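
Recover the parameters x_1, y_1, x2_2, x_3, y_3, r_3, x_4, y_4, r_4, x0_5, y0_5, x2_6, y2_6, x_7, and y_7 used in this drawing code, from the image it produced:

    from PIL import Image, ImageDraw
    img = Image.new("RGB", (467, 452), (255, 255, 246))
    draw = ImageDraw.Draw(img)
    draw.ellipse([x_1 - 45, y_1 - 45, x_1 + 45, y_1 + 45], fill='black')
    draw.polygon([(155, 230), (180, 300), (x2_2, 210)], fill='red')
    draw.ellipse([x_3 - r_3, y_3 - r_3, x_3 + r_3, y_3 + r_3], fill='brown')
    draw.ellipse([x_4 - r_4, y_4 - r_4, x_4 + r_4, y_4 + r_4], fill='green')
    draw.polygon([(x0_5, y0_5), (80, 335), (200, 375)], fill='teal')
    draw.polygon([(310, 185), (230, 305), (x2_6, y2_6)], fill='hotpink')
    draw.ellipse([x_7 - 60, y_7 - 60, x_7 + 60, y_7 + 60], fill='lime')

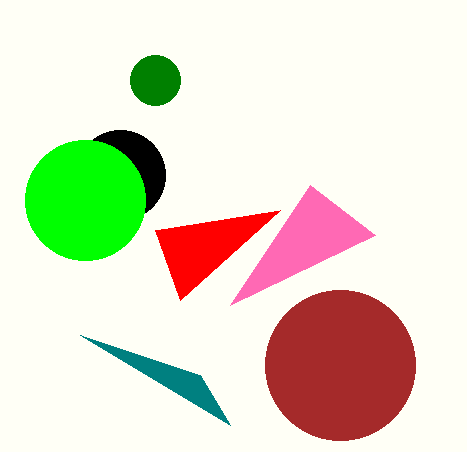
x_1 = 120
y_1 = 175
x2_2 = 280
x_3 = 340
y_3 = 365
r_3 = 75
x_4 = 155
y_4 = 80
r_4 = 25
x0_5 = 230
y0_5 = 425
x2_6 = 375
y2_6 = 235
x_7 = 85
y_7 = 200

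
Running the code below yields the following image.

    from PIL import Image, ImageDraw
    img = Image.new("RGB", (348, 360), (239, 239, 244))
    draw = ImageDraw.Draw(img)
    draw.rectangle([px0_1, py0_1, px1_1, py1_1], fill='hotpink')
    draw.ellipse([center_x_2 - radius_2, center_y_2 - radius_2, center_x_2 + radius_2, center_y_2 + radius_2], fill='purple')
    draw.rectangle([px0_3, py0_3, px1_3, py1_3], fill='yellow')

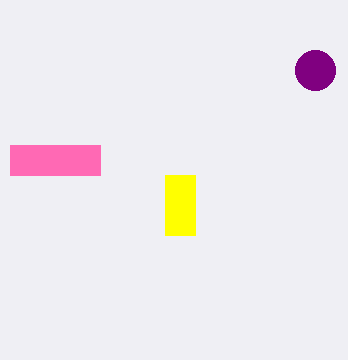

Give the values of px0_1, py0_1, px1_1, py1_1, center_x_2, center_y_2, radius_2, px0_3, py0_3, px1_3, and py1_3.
px0_1 = 10
py0_1 = 145
px1_1 = 100
py1_1 = 175
center_x_2 = 315
center_y_2 = 70
radius_2 = 20
px0_3 = 165
py0_3 = 175
px1_3 = 195
py1_3 = 235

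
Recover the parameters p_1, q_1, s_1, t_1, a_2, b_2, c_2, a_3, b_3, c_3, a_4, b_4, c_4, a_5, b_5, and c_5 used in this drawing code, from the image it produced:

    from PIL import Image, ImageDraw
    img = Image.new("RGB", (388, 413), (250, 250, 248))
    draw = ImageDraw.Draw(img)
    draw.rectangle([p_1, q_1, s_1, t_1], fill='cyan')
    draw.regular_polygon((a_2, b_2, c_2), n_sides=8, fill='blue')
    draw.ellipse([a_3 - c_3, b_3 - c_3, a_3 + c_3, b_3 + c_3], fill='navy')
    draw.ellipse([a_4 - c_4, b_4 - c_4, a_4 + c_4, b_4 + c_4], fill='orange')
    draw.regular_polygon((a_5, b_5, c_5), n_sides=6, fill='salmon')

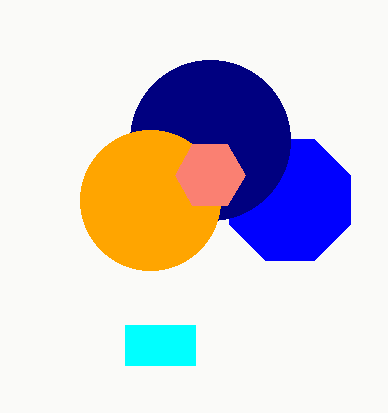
p_1 = 125; q_1 = 325; s_1 = 195; t_1 = 365; a_2 = 290; b_2 = 200; c_2 = 65; a_3 = 210; b_3 = 140; c_3 = 80; a_4 = 150; b_4 = 200; c_4 = 70; a_5 = 210; b_5 = 175; c_5 = 35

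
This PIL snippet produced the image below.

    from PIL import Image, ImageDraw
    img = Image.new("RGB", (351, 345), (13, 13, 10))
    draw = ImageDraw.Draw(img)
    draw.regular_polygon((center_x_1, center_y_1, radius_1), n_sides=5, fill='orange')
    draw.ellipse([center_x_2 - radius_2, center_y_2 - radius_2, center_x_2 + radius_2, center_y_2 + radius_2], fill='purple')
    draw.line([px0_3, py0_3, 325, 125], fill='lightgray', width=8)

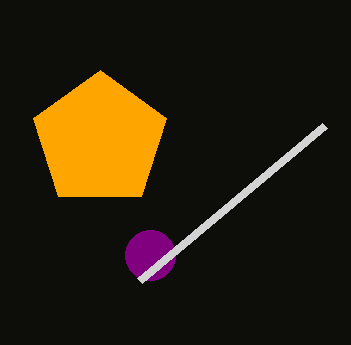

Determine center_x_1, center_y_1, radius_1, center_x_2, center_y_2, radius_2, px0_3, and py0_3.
center_x_1 = 100, center_y_1 = 140, radius_1 = 70, center_x_2 = 150, center_y_2 = 255, radius_2 = 25, px0_3 = 140, py0_3 = 280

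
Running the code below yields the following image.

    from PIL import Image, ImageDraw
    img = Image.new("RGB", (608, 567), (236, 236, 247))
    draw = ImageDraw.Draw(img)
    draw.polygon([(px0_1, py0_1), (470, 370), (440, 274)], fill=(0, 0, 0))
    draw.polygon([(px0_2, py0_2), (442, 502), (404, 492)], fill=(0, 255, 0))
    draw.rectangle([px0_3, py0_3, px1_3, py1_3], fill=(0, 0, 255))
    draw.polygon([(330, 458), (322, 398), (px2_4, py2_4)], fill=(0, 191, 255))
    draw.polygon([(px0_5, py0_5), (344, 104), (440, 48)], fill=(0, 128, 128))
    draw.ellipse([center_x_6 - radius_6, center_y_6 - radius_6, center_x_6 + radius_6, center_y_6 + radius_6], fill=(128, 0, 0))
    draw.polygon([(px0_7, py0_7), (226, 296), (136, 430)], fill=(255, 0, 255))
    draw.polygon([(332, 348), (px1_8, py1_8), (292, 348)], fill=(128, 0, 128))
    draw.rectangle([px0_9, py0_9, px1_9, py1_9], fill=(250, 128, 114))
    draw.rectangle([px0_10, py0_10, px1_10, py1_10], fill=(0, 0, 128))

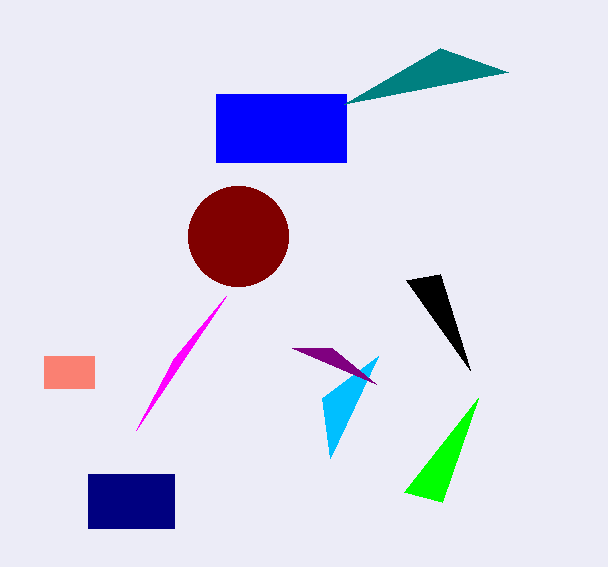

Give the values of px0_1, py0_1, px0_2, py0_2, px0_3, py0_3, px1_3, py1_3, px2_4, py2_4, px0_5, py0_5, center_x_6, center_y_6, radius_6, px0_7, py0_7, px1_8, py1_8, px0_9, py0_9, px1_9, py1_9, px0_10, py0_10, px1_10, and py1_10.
px0_1 = 406, py0_1 = 280, px0_2 = 478, py0_2 = 398, px0_3 = 216, py0_3 = 94, px1_3 = 346, py1_3 = 162, px2_4 = 378, py2_4 = 356, px0_5 = 508, py0_5 = 72, center_x_6 = 238, center_y_6 = 236, radius_6 = 50, px0_7 = 174, py0_7 = 358, px1_8 = 376, py1_8 = 384, px0_9 = 44, py0_9 = 356, px1_9 = 94, py1_9 = 388, px0_10 = 88, py0_10 = 474, px1_10 = 174, py1_10 = 528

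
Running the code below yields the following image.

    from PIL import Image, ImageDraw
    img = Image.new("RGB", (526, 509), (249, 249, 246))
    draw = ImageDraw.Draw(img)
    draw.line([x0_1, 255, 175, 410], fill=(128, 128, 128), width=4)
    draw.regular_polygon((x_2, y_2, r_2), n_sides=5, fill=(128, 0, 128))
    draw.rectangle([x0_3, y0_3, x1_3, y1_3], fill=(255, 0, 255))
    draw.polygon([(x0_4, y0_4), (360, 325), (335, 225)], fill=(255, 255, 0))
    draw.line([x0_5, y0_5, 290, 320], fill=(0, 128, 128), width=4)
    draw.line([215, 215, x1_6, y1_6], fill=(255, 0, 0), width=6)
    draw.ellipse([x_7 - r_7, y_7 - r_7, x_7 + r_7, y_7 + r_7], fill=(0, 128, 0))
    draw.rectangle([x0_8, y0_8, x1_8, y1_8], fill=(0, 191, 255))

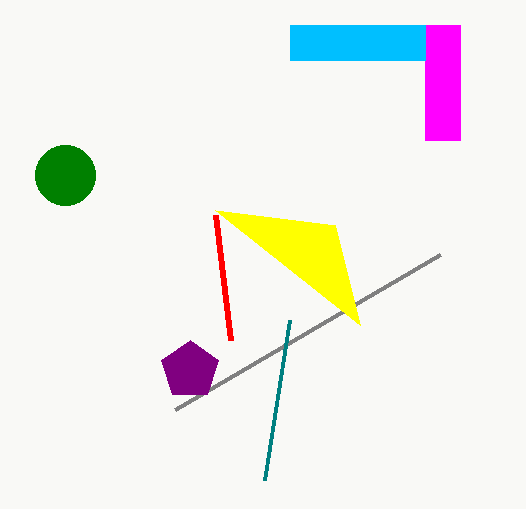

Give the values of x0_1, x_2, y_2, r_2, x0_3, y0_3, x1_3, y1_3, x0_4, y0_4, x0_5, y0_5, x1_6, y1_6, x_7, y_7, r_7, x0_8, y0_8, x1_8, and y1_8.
x0_1 = 440; x_2 = 190; y_2 = 370; r_2 = 30; x0_3 = 425; y0_3 = 25; x1_3 = 460; y1_3 = 140; x0_4 = 215; y0_4 = 210; x0_5 = 265; y0_5 = 480; x1_6 = 230; y1_6 = 340; x_7 = 65; y_7 = 175; r_7 = 30; x0_8 = 290; y0_8 = 25; x1_8 = 425; y1_8 = 60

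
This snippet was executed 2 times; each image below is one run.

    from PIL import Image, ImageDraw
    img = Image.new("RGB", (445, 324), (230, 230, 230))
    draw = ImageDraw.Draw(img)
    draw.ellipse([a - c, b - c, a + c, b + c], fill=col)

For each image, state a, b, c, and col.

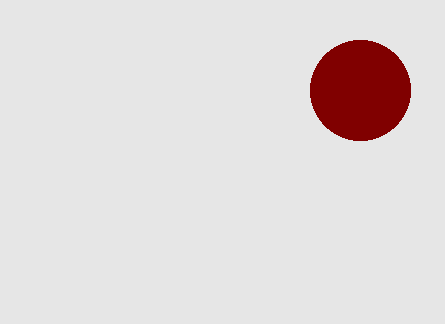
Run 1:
a = 360
b = 90
c = 50
col = 'maroon'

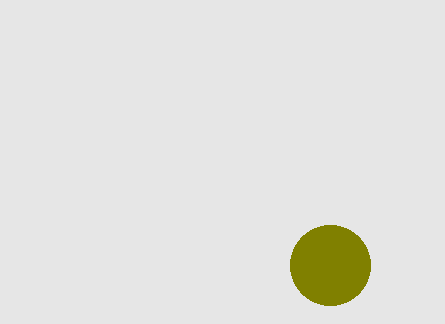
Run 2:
a = 330, b = 265, c = 40, col = 'olive'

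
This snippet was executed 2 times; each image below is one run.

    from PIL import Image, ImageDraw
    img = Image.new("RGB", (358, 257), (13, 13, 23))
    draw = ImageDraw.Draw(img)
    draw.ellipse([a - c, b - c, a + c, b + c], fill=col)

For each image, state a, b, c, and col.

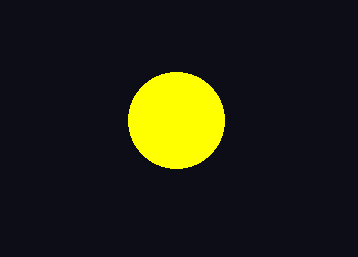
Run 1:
a = 176, b = 120, c = 48, col = 'yellow'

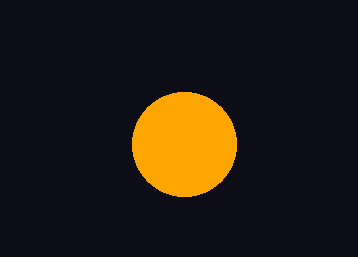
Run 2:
a = 184, b = 144, c = 52, col = 'orange'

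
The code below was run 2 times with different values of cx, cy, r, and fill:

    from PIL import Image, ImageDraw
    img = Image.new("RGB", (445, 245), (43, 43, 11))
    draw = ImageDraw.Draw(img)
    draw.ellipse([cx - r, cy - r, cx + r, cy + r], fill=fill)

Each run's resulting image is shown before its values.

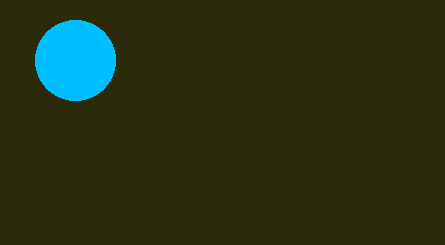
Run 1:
cx = 75; cy = 60; r = 40; fill = 'deepskyblue'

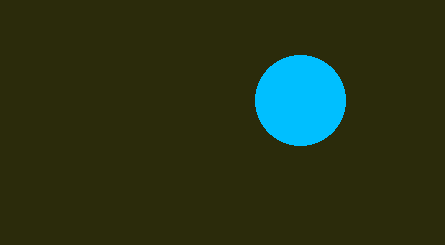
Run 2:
cx = 300, cy = 100, r = 45, fill = 'deepskyblue'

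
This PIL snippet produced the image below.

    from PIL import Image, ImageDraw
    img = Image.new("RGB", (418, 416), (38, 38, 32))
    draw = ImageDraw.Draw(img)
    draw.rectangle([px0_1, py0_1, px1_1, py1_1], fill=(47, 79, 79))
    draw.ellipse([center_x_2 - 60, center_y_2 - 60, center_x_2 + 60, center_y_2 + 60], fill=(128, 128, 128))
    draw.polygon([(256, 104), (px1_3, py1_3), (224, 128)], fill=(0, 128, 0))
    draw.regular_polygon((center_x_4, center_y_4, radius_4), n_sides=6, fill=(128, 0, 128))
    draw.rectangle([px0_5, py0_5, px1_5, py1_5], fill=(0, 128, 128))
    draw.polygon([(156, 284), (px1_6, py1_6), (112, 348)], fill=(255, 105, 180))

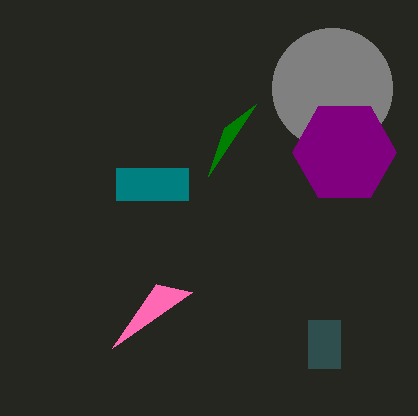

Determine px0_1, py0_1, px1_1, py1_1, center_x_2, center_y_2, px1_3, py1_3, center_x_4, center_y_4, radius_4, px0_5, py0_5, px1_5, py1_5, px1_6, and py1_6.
px0_1 = 308
py0_1 = 320
px1_1 = 340
py1_1 = 368
center_x_2 = 332
center_y_2 = 88
px1_3 = 208
py1_3 = 176
center_x_4 = 344
center_y_4 = 152
radius_4 = 52
px0_5 = 116
py0_5 = 168
px1_5 = 188
py1_5 = 200
px1_6 = 192
py1_6 = 292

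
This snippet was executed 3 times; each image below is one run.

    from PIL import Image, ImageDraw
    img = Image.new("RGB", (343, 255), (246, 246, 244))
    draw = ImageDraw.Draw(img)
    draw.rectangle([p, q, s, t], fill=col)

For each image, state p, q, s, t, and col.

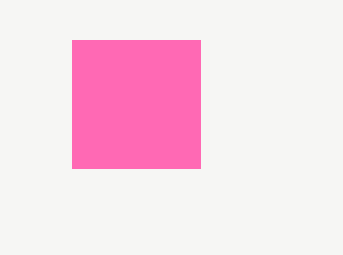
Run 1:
p = 72; q = 40; s = 200; t = 168; col = 'hotpink'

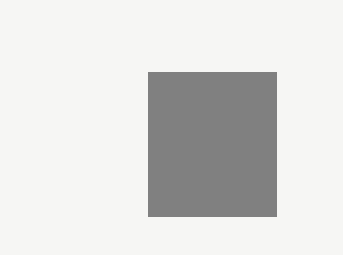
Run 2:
p = 148; q = 72; s = 276; t = 216; col = 'gray'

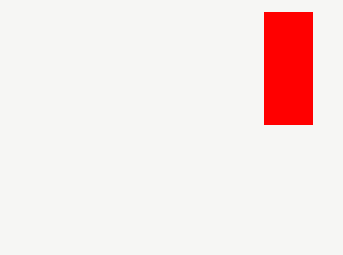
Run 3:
p = 264, q = 12, s = 312, t = 124, col = 'red'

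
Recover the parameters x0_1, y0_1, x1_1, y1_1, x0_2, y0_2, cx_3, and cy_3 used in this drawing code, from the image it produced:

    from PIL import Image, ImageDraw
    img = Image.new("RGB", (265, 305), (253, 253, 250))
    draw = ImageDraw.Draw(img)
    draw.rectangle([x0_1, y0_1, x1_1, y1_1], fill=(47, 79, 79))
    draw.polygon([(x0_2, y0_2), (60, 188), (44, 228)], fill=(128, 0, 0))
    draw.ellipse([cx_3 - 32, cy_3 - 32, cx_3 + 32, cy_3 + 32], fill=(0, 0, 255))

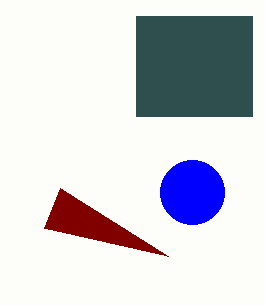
x0_1 = 136; y0_1 = 16; x1_1 = 252; y1_1 = 116; x0_2 = 168; y0_2 = 256; cx_3 = 192; cy_3 = 192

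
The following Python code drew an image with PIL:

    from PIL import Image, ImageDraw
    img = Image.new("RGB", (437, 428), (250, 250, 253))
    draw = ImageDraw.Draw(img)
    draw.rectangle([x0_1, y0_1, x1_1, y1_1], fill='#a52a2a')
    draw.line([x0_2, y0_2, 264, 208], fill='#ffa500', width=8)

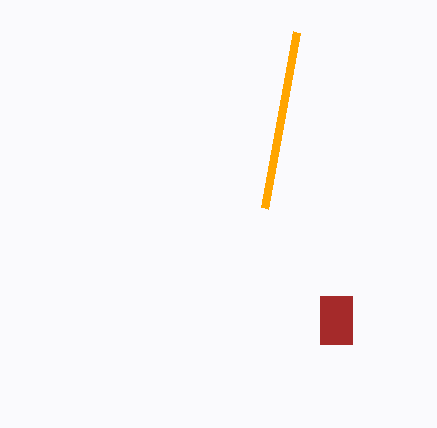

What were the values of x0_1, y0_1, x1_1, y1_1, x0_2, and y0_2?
x0_1 = 320
y0_1 = 296
x1_1 = 352
y1_1 = 344
x0_2 = 296
y0_2 = 32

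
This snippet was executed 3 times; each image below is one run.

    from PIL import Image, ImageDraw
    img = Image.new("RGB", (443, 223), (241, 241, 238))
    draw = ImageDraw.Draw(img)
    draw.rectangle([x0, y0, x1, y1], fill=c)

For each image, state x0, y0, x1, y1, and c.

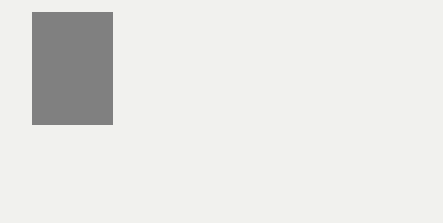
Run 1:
x0 = 32; y0 = 12; x1 = 112; y1 = 124; c = 'gray'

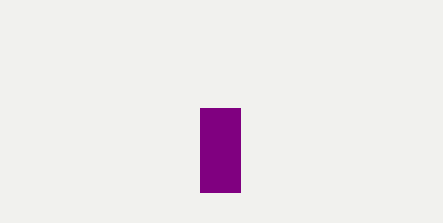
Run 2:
x0 = 200; y0 = 108; x1 = 240; y1 = 192; c = 'purple'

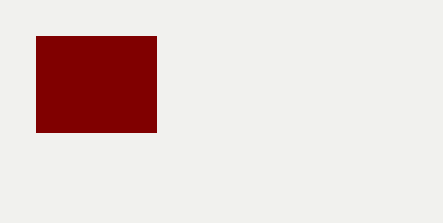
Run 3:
x0 = 36, y0 = 36, x1 = 156, y1 = 132, c = 'maroon'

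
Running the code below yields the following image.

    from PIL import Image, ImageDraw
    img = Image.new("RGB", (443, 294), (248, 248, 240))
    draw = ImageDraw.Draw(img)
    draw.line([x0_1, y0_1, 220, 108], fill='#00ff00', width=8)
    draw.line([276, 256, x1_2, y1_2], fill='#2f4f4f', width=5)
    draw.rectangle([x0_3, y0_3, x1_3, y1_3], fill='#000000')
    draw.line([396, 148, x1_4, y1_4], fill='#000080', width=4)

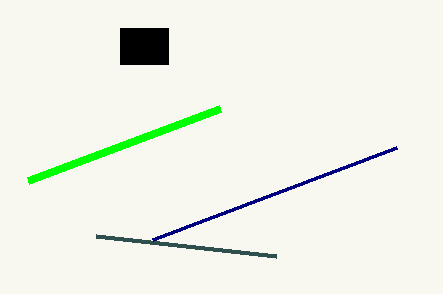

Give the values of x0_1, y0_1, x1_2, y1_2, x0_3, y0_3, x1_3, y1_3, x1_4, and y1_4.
x0_1 = 28, y0_1 = 180, x1_2 = 96, y1_2 = 236, x0_3 = 120, y0_3 = 28, x1_3 = 168, y1_3 = 64, x1_4 = 152, y1_4 = 240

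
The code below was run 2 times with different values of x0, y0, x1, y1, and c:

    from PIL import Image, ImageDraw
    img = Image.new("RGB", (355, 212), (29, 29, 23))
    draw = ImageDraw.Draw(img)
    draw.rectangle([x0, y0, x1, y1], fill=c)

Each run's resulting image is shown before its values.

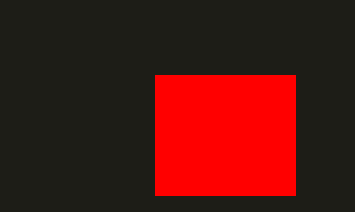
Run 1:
x0 = 155, y0 = 75, x1 = 295, y1 = 195, c = 'red'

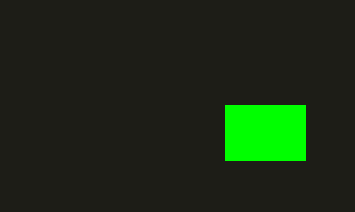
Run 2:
x0 = 225
y0 = 105
x1 = 305
y1 = 160
c = 'lime'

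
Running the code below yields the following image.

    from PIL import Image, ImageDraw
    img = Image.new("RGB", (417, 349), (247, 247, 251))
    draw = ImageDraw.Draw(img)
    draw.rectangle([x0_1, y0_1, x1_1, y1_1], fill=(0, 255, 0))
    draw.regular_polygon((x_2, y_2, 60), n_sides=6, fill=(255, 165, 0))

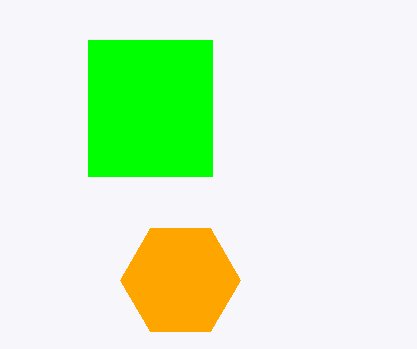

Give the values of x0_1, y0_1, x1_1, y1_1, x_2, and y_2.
x0_1 = 88
y0_1 = 40
x1_1 = 212
y1_1 = 176
x_2 = 180
y_2 = 280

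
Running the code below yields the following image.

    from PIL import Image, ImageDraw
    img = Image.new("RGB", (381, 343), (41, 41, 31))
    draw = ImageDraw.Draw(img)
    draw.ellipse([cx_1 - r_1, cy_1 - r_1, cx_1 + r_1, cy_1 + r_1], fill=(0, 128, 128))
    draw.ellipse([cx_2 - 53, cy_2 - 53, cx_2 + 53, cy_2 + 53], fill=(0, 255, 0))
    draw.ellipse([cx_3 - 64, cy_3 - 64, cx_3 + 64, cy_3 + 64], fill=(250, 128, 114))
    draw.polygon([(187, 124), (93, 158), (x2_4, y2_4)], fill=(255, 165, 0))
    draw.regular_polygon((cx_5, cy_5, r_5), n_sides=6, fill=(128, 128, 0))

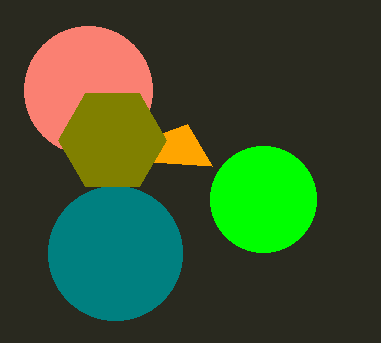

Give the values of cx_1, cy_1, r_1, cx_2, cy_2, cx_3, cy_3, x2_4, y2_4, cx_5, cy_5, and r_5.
cx_1 = 115; cy_1 = 253; r_1 = 67; cx_2 = 263; cy_2 = 199; cx_3 = 88; cy_3 = 90; x2_4 = 212; y2_4 = 166; cx_5 = 112; cy_5 = 140; r_5 = 54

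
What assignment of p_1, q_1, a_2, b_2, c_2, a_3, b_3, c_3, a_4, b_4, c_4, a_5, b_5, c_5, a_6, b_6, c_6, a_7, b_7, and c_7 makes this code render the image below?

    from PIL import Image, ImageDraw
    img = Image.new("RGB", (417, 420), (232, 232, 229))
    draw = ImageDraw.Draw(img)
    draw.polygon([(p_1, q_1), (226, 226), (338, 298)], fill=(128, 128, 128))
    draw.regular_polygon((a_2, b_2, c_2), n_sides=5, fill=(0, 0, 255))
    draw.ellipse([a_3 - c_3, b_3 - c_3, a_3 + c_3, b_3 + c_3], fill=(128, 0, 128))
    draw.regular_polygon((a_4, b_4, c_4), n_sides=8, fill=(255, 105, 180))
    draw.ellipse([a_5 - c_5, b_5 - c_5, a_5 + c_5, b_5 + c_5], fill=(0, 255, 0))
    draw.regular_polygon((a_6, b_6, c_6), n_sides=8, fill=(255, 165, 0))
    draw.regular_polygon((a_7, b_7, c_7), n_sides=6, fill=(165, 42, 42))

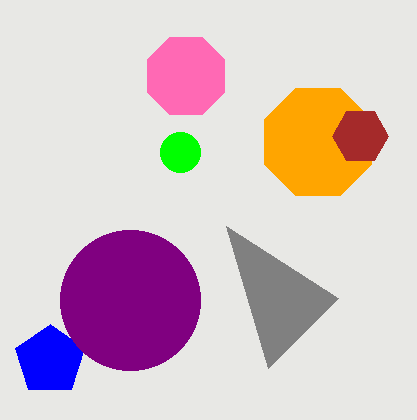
p_1 = 268, q_1 = 368, a_2 = 50, b_2 = 360, c_2 = 36, a_3 = 130, b_3 = 300, c_3 = 70, a_4 = 186, b_4 = 76, c_4 = 42, a_5 = 180, b_5 = 152, c_5 = 20, a_6 = 318, b_6 = 142, c_6 = 58, a_7 = 360, b_7 = 136, c_7 = 28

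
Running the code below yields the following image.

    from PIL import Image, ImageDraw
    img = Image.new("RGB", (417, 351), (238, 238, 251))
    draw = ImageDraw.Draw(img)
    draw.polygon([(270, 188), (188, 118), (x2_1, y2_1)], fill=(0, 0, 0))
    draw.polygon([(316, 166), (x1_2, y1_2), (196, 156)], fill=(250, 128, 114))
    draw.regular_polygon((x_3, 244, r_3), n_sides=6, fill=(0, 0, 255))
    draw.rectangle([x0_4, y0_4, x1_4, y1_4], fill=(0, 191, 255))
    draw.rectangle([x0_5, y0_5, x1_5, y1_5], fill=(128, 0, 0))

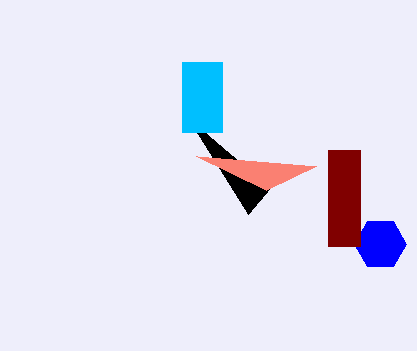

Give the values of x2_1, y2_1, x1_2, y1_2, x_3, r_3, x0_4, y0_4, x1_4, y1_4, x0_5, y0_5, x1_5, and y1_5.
x2_1 = 248; y2_1 = 214; x1_2 = 266; y1_2 = 190; x_3 = 380; r_3 = 26; x0_4 = 182; y0_4 = 62; x1_4 = 222; y1_4 = 132; x0_5 = 328; y0_5 = 150; x1_5 = 360; y1_5 = 246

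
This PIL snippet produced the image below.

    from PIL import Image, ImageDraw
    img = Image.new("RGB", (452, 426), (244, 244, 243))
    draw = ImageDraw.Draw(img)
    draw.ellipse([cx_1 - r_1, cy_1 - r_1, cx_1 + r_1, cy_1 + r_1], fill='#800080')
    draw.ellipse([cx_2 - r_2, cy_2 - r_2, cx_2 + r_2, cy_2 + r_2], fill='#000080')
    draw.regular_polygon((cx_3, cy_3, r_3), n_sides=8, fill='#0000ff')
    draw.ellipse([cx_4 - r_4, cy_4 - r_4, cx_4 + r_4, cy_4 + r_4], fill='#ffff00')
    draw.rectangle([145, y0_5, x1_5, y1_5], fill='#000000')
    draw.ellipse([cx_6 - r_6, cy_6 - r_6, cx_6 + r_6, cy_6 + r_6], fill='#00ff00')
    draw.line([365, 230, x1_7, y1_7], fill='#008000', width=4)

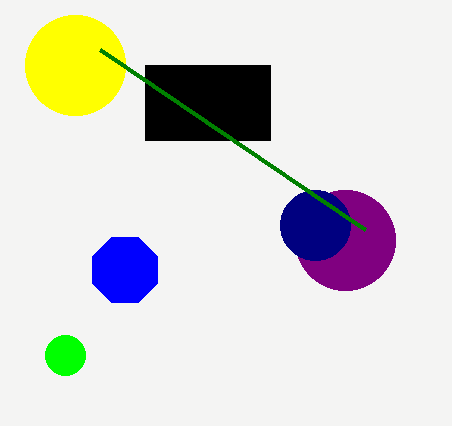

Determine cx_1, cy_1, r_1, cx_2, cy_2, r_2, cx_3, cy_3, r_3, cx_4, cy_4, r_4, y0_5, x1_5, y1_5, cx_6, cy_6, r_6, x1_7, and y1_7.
cx_1 = 345, cy_1 = 240, r_1 = 50, cx_2 = 315, cy_2 = 225, r_2 = 35, cx_3 = 125, cy_3 = 270, r_3 = 35, cx_4 = 75, cy_4 = 65, r_4 = 50, y0_5 = 65, x1_5 = 270, y1_5 = 140, cx_6 = 65, cy_6 = 355, r_6 = 20, x1_7 = 100, y1_7 = 50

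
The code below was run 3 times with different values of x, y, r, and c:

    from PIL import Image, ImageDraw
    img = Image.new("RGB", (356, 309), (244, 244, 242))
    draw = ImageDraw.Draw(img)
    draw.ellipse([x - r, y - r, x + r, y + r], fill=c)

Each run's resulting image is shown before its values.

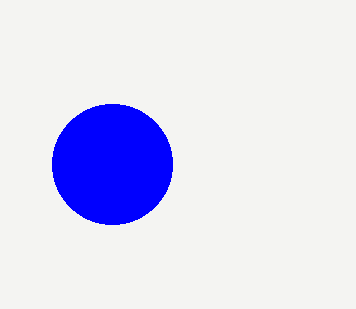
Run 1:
x = 112, y = 164, r = 60, c = 'blue'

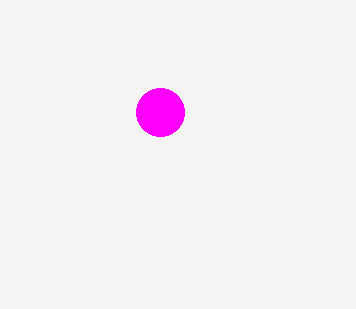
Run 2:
x = 160, y = 112, r = 24, c = 'magenta'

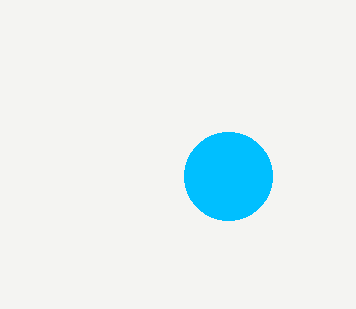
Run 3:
x = 228, y = 176, r = 44, c = 'deepskyblue'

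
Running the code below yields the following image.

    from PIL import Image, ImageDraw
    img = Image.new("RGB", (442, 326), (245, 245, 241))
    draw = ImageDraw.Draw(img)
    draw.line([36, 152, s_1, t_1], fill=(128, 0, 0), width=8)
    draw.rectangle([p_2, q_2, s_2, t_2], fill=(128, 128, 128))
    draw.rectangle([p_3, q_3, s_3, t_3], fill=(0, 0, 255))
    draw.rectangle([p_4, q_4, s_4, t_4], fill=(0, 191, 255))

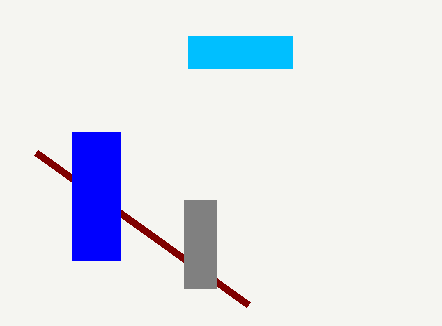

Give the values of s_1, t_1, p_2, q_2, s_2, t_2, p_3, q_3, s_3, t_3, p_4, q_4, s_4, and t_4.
s_1 = 248
t_1 = 304
p_2 = 184
q_2 = 200
s_2 = 216
t_2 = 288
p_3 = 72
q_3 = 132
s_3 = 120
t_3 = 260
p_4 = 188
q_4 = 36
s_4 = 292
t_4 = 68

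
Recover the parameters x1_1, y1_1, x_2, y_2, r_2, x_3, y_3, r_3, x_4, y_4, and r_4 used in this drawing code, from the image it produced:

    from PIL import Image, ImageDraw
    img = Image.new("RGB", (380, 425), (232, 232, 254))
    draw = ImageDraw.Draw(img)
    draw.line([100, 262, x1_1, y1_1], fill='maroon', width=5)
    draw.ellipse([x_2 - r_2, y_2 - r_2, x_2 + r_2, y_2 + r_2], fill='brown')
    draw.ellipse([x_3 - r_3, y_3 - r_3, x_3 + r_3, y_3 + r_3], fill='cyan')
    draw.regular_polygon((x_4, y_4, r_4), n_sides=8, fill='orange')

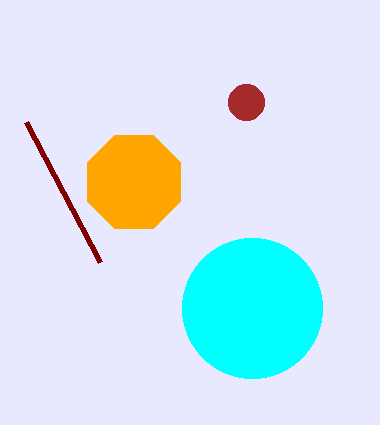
x1_1 = 26; y1_1 = 122; x_2 = 246; y_2 = 102; r_2 = 18; x_3 = 252; y_3 = 308; r_3 = 70; x_4 = 134; y_4 = 182; r_4 = 50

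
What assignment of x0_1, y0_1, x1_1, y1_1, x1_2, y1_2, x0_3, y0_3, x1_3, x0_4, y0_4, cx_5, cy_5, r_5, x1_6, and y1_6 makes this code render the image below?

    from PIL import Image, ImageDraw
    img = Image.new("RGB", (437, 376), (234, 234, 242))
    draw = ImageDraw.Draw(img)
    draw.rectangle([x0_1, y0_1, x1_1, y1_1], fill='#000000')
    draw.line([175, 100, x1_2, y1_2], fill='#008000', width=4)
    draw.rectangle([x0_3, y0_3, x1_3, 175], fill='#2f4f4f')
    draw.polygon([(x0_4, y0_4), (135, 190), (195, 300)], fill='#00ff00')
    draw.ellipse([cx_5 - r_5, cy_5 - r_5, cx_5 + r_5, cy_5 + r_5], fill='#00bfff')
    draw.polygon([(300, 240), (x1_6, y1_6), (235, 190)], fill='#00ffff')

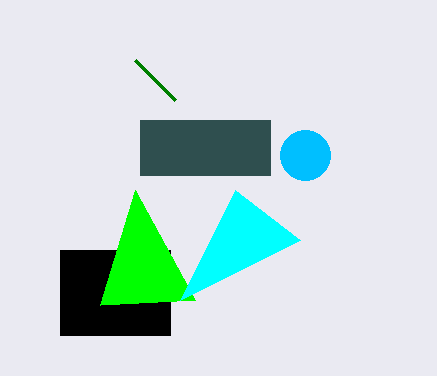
x0_1 = 60; y0_1 = 250; x1_1 = 170; y1_1 = 335; x1_2 = 135; y1_2 = 60; x0_3 = 140; y0_3 = 120; x1_3 = 270; x0_4 = 100; y0_4 = 305; cx_5 = 305; cy_5 = 155; r_5 = 25; x1_6 = 180; y1_6 = 300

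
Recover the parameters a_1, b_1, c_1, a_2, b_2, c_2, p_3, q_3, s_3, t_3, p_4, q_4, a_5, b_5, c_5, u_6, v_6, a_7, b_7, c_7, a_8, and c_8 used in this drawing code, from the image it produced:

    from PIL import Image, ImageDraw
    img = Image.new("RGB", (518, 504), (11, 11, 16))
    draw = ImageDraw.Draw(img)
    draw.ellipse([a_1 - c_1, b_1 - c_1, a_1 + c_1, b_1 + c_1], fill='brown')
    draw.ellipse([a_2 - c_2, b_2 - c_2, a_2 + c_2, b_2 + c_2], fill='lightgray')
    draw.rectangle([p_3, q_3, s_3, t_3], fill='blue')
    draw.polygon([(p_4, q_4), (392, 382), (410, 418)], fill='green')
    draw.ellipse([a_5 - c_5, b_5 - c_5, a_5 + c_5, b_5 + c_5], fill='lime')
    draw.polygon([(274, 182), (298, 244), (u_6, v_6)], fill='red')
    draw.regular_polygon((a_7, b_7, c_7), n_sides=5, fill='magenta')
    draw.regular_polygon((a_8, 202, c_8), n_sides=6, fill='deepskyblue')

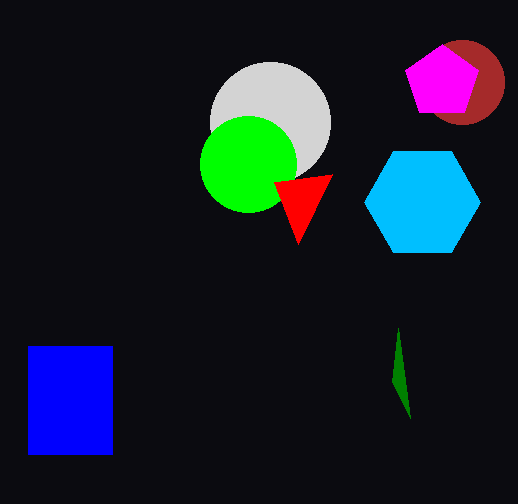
a_1 = 462; b_1 = 82; c_1 = 42; a_2 = 270; b_2 = 122; c_2 = 60; p_3 = 28; q_3 = 346; s_3 = 112; t_3 = 454; p_4 = 398; q_4 = 328; a_5 = 248; b_5 = 164; c_5 = 48; u_6 = 332; v_6 = 174; a_7 = 442; b_7 = 82; c_7 = 38; a_8 = 422; c_8 = 58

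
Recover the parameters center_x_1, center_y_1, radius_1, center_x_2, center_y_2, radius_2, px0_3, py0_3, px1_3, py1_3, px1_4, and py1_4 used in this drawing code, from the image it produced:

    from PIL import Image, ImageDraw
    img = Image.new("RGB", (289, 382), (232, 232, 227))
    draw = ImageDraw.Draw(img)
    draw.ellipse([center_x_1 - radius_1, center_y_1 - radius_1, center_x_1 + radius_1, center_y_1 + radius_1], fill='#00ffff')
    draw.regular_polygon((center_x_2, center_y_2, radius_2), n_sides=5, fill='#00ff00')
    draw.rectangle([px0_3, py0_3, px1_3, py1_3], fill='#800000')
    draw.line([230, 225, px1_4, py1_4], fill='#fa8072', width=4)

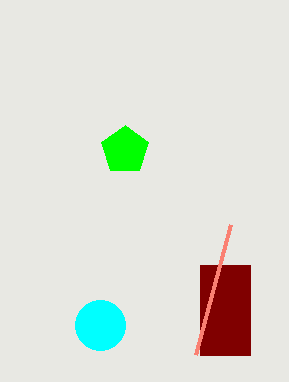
center_x_1 = 100; center_y_1 = 325; radius_1 = 25; center_x_2 = 125; center_y_2 = 150; radius_2 = 25; px0_3 = 200; py0_3 = 265; px1_3 = 250; py1_3 = 355; px1_4 = 195; py1_4 = 355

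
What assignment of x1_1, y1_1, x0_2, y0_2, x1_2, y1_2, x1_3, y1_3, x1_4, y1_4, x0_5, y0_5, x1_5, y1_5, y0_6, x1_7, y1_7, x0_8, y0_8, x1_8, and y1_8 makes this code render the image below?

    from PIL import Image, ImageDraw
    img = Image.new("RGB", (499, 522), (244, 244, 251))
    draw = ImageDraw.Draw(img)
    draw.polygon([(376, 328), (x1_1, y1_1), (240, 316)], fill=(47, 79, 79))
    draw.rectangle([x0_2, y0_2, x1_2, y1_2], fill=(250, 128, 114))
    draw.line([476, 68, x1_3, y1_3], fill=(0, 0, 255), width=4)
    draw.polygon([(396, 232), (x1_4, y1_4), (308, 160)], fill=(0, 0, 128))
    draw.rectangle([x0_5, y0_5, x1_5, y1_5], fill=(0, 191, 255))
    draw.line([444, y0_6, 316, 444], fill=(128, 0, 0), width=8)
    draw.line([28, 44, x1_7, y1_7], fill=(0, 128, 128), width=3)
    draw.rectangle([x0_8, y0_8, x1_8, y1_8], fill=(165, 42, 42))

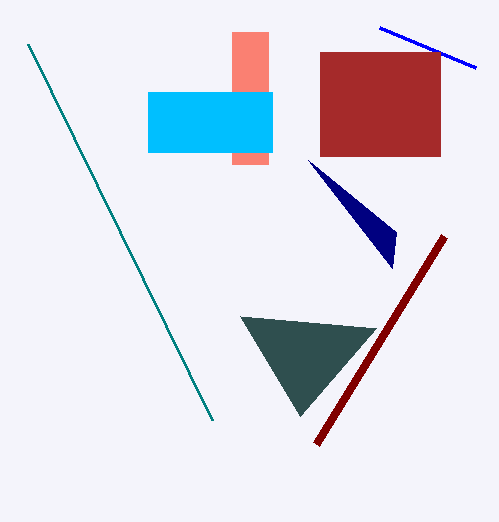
x1_1 = 300; y1_1 = 416; x0_2 = 232; y0_2 = 32; x1_2 = 268; y1_2 = 164; x1_3 = 380; y1_3 = 28; x1_4 = 392; y1_4 = 268; x0_5 = 148; y0_5 = 92; x1_5 = 272; y1_5 = 152; y0_6 = 236; x1_7 = 212; y1_7 = 420; x0_8 = 320; y0_8 = 52; x1_8 = 440; y1_8 = 156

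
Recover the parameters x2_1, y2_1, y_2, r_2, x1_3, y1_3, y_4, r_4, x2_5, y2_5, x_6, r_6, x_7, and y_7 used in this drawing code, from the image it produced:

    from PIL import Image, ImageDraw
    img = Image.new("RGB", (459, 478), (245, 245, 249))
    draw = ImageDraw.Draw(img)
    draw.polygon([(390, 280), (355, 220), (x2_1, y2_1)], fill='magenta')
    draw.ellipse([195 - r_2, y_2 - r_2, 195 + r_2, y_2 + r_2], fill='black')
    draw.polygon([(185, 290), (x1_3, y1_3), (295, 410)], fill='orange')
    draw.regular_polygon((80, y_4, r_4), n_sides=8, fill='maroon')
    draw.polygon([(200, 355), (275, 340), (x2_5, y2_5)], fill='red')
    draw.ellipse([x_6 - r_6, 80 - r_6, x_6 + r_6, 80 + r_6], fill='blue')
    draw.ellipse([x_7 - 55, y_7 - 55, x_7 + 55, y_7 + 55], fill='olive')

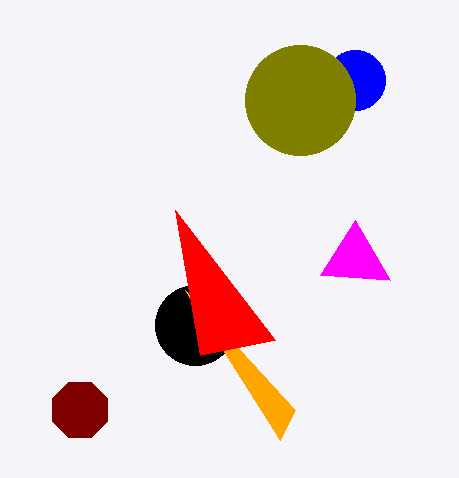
x2_1 = 320; y2_1 = 275; y_2 = 325; r_2 = 40; x1_3 = 280; y1_3 = 440; y_4 = 410; r_4 = 30; x2_5 = 175; y2_5 = 210; x_6 = 355; r_6 = 30; x_7 = 300; y_7 = 100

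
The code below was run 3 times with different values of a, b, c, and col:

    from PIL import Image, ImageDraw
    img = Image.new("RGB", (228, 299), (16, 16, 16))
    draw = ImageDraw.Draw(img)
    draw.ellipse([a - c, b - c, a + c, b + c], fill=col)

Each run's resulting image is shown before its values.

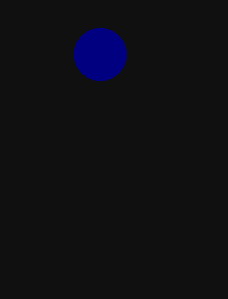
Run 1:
a = 100, b = 54, c = 26, col = 'navy'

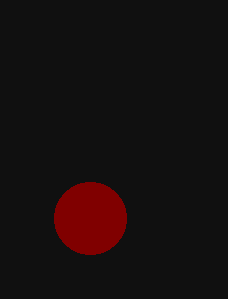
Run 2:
a = 90
b = 218
c = 36
col = 'maroon'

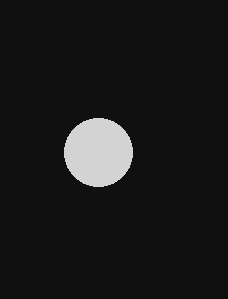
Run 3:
a = 98; b = 152; c = 34; col = 'lightgray'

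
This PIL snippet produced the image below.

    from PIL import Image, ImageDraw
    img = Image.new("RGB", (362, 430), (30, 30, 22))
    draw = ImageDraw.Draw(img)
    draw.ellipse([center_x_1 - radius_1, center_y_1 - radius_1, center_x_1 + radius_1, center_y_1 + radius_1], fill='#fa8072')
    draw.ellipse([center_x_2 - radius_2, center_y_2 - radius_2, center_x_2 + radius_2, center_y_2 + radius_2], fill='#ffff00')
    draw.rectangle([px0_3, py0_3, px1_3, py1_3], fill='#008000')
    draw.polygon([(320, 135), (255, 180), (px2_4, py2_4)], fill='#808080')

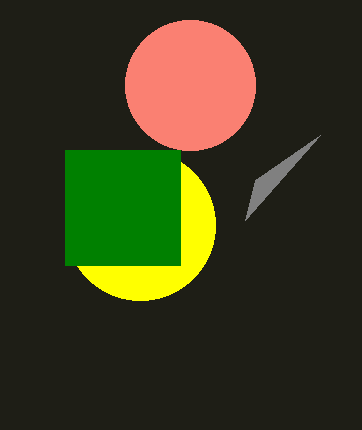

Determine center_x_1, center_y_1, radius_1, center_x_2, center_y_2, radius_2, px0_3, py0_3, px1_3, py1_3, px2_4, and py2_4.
center_x_1 = 190, center_y_1 = 85, radius_1 = 65, center_x_2 = 140, center_y_2 = 225, radius_2 = 75, px0_3 = 65, py0_3 = 150, px1_3 = 180, py1_3 = 265, px2_4 = 245, py2_4 = 220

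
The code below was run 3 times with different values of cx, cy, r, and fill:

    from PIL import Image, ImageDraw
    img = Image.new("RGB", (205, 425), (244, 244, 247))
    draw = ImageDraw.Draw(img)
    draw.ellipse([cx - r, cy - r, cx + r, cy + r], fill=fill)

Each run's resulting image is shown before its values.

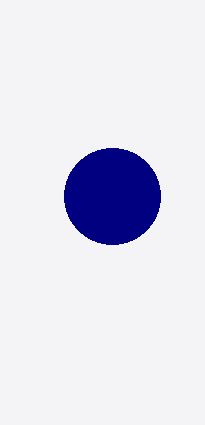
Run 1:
cx = 112
cy = 196
r = 48
fill = 'navy'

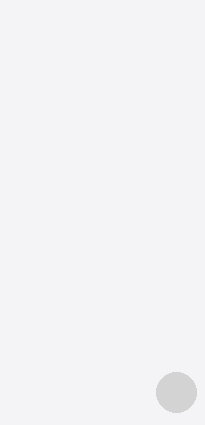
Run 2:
cx = 176, cy = 392, r = 20, fill = 'lightgray'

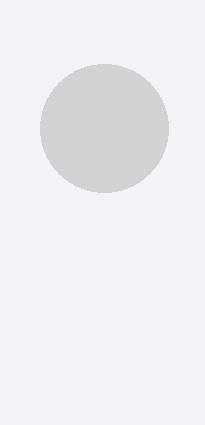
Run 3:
cx = 104
cy = 128
r = 64
fill = 'lightgray'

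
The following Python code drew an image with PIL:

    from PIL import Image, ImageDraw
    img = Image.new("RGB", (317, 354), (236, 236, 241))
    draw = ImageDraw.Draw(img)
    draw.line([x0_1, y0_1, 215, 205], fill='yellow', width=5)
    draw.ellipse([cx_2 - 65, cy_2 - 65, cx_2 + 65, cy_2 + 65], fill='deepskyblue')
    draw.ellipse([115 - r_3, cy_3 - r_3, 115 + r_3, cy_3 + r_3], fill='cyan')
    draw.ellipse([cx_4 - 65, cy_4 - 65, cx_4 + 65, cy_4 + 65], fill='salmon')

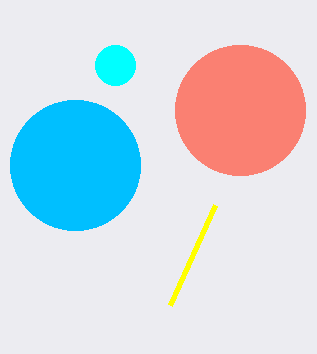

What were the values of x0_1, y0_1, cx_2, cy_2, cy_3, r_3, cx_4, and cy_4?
x0_1 = 170, y0_1 = 305, cx_2 = 75, cy_2 = 165, cy_3 = 65, r_3 = 20, cx_4 = 240, cy_4 = 110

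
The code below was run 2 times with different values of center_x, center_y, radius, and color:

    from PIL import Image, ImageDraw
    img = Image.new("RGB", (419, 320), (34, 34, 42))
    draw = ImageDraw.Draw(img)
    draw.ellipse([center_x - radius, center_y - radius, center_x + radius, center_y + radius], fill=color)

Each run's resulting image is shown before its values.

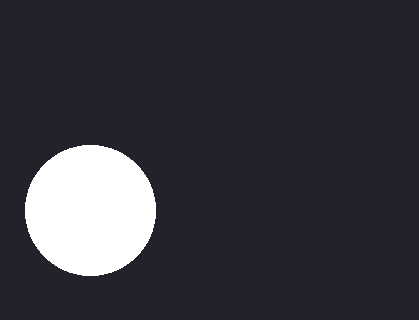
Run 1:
center_x = 90; center_y = 210; radius = 65; color = 'white'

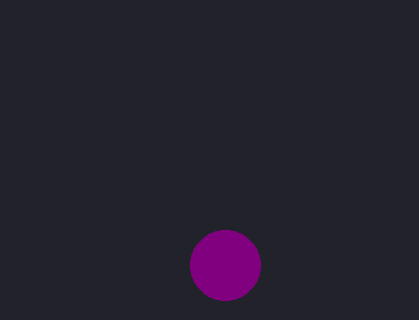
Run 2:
center_x = 225, center_y = 265, radius = 35, color = 'purple'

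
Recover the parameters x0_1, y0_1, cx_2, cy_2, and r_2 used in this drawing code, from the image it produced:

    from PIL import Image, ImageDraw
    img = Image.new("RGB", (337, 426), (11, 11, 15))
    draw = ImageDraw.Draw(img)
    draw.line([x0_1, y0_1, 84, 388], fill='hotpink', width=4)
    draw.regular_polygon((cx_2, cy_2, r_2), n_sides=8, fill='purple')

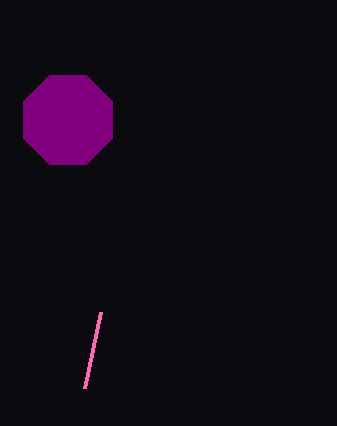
x0_1 = 100; y0_1 = 312; cx_2 = 68; cy_2 = 120; r_2 = 48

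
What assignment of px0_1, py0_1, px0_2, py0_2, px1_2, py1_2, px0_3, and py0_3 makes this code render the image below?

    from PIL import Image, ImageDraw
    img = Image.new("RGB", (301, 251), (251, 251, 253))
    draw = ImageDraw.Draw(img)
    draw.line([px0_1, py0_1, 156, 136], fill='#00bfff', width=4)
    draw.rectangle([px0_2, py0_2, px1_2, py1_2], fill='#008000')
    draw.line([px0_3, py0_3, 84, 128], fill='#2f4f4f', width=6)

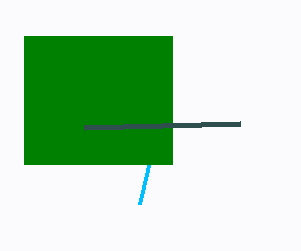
px0_1 = 140
py0_1 = 204
px0_2 = 24
py0_2 = 36
px1_2 = 172
py1_2 = 164
px0_3 = 240
py0_3 = 124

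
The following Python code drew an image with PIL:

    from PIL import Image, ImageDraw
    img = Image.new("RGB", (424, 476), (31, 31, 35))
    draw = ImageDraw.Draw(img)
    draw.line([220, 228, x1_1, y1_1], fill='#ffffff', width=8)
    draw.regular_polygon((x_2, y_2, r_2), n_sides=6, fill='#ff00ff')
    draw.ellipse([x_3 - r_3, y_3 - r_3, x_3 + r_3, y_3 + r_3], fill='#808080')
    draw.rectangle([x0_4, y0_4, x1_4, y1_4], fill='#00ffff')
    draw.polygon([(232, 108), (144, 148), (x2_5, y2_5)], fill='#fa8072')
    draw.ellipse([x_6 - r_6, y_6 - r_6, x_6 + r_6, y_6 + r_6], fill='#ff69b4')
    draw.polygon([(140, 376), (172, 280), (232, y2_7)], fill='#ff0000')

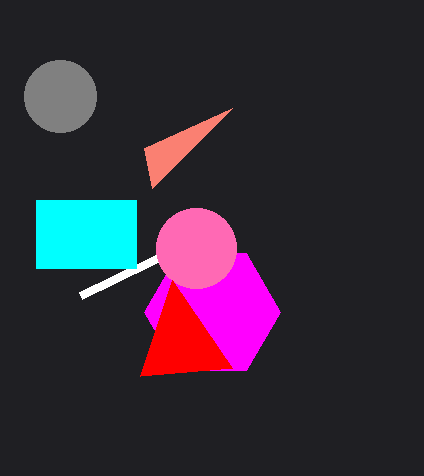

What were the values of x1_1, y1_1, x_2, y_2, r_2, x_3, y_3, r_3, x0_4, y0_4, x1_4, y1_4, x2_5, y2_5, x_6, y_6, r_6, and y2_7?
x1_1 = 80, y1_1 = 296, x_2 = 212, y_2 = 312, r_2 = 68, x_3 = 60, y_3 = 96, r_3 = 36, x0_4 = 36, y0_4 = 200, x1_4 = 136, y1_4 = 268, x2_5 = 152, y2_5 = 188, x_6 = 196, y_6 = 248, r_6 = 40, y2_7 = 368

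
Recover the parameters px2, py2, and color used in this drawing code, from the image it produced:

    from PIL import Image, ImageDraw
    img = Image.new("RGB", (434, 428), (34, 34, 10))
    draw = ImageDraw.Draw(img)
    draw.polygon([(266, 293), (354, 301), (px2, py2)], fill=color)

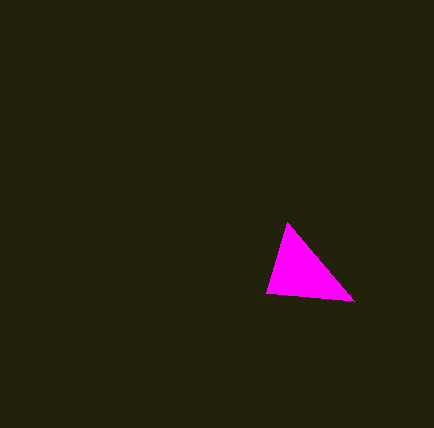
px2 = 287; py2 = 222; color = 'magenta'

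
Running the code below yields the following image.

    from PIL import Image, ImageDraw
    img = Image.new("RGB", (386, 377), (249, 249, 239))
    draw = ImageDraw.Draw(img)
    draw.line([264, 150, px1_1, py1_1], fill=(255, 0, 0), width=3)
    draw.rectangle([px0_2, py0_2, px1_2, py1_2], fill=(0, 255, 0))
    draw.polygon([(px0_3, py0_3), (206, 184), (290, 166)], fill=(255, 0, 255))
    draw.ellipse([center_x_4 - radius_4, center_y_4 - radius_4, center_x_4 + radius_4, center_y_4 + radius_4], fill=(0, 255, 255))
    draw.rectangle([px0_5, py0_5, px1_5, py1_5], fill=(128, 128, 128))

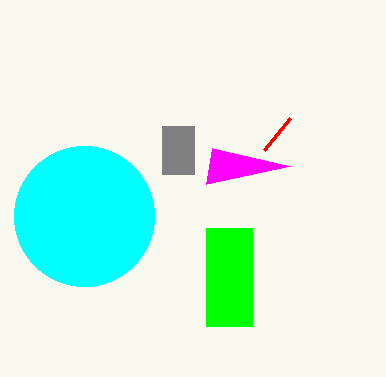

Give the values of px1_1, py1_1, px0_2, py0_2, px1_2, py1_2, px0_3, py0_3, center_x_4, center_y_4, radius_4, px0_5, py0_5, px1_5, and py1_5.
px1_1 = 290
py1_1 = 118
px0_2 = 206
py0_2 = 228
px1_2 = 252
py1_2 = 326
px0_3 = 212
py0_3 = 148
center_x_4 = 84
center_y_4 = 216
radius_4 = 70
px0_5 = 162
py0_5 = 126
px1_5 = 194
py1_5 = 174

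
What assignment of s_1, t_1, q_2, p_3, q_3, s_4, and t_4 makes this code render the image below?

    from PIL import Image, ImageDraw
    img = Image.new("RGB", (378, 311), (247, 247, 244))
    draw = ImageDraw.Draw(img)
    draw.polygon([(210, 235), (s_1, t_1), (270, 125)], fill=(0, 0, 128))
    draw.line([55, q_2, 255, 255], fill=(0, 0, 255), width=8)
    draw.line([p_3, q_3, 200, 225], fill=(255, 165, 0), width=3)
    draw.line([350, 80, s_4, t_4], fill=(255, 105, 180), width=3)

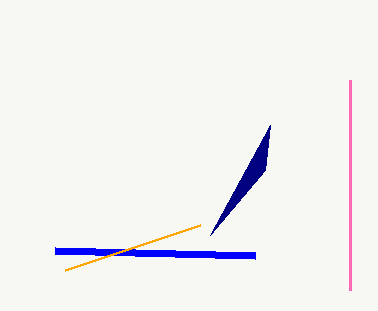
s_1 = 265, t_1 = 170, q_2 = 250, p_3 = 65, q_3 = 270, s_4 = 350, t_4 = 290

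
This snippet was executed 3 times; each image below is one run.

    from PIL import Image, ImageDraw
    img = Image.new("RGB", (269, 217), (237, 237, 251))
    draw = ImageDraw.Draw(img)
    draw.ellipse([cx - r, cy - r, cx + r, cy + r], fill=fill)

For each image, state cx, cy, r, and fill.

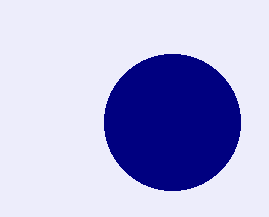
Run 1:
cx = 172
cy = 122
r = 68
fill = 'navy'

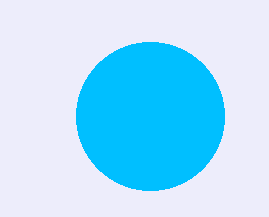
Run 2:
cx = 150, cy = 116, r = 74, fill = 'deepskyblue'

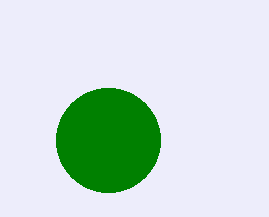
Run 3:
cx = 108; cy = 140; r = 52; fill = 'green'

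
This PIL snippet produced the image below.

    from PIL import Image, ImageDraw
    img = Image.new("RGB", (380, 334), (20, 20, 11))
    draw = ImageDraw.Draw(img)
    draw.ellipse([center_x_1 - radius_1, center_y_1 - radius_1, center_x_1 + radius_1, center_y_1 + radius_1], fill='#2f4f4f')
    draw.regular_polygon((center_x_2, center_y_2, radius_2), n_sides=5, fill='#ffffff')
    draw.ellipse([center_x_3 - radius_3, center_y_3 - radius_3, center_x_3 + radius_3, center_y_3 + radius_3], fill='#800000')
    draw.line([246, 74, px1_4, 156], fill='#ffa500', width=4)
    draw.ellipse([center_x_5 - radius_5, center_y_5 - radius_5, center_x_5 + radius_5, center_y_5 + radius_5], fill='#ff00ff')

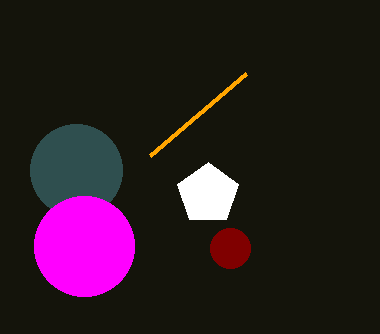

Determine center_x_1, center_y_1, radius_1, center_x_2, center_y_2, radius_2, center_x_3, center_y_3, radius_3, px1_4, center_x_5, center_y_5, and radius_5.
center_x_1 = 76, center_y_1 = 170, radius_1 = 46, center_x_2 = 208, center_y_2 = 194, radius_2 = 32, center_x_3 = 230, center_y_3 = 248, radius_3 = 20, px1_4 = 150, center_x_5 = 84, center_y_5 = 246, radius_5 = 50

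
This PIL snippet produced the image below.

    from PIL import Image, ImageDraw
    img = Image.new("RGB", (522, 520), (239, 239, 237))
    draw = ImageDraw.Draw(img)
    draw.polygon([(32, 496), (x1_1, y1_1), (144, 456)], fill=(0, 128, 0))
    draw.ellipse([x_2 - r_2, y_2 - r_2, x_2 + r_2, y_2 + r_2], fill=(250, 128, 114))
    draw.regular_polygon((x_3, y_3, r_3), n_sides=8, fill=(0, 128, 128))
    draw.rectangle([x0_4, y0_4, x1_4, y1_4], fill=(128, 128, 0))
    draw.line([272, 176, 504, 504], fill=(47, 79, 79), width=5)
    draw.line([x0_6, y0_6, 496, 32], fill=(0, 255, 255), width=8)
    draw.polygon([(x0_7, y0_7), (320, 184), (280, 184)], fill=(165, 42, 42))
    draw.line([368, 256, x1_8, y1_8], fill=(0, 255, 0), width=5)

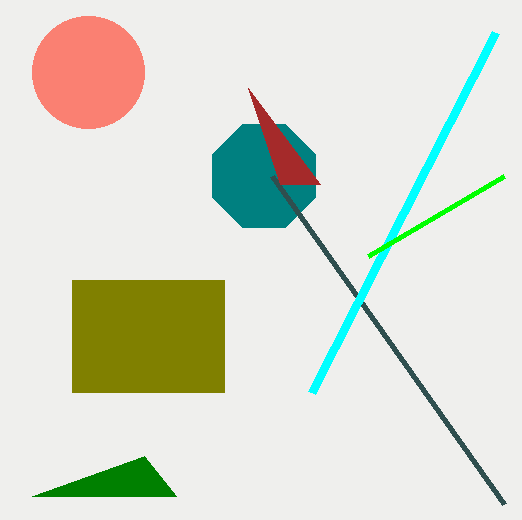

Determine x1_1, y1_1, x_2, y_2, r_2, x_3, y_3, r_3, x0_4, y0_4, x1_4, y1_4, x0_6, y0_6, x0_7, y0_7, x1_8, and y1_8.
x1_1 = 176, y1_1 = 496, x_2 = 88, y_2 = 72, r_2 = 56, x_3 = 264, y_3 = 176, r_3 = 56, x0_4 = 72, y0_4 = 280, x1_4 = 224, y1_4 = 392, x0_6 = 312, y0_6 = 392, x0_7 = 248, y0_7 = 88, x1_8 = 504, y1_8 = 176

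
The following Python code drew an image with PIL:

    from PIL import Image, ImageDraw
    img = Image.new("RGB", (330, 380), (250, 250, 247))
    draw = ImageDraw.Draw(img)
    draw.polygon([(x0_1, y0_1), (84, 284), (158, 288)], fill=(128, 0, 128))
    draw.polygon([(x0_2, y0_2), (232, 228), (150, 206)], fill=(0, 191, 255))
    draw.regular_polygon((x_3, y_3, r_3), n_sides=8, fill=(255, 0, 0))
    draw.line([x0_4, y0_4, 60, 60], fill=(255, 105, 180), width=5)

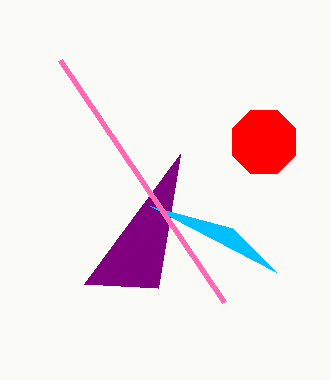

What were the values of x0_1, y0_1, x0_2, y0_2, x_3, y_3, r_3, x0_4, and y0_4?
x0_1 = 180
y0_1 = 154
x0_2 = 276
y0_2 = 272
x_3 = 264
y_3 = 142
r_3 = 34
x0_4 = 224
y0_4 = 302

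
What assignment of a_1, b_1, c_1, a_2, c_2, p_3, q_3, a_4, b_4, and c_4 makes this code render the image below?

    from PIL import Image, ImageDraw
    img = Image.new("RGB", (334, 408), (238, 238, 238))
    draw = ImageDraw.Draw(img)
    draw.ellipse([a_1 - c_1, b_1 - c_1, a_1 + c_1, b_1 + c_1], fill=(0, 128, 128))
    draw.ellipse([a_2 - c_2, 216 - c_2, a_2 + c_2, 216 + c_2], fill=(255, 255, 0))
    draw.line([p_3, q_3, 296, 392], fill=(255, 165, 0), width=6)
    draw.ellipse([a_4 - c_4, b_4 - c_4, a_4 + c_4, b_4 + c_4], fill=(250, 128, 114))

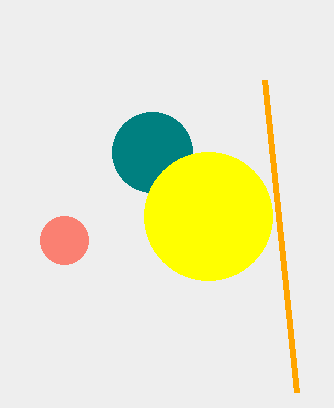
a_1 = 152; b_1 = 152; c_1 = 40; a_2 = 208; c_2 = 64; p_3 = 264; q_3 = 80; a_4 = 64; b_4 = 240; c_4 = 24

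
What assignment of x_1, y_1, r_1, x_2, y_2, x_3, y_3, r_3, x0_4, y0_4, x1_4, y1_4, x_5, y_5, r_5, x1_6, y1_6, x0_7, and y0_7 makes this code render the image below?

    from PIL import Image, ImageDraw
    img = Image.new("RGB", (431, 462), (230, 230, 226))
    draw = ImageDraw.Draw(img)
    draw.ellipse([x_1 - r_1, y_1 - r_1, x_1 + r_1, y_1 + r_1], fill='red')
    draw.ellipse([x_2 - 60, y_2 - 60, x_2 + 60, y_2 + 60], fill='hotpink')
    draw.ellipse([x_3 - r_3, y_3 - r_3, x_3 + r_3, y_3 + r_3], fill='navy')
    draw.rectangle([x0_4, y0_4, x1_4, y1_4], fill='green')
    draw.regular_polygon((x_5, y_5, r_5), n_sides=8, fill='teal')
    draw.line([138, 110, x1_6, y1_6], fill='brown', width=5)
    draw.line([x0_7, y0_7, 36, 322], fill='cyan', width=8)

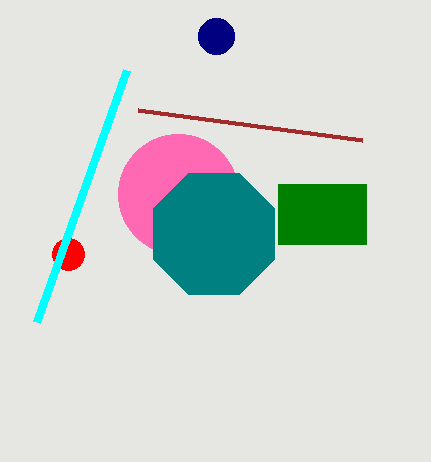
x_1 = 68; y_1 = 254; r_1 = 16; x_2 = 178; y_2 = 194; x_3 = 216; y_3 = 36; r_3 = 18; x0_4 = 278; y0_4 = 184; x1_4 = 366; y1_4 = 244; x_5 = 214; y_5 = 234; r_5 = 66; x1_6 = 362; y1_6 = 140; x0_7 = 126; y0_7 = 70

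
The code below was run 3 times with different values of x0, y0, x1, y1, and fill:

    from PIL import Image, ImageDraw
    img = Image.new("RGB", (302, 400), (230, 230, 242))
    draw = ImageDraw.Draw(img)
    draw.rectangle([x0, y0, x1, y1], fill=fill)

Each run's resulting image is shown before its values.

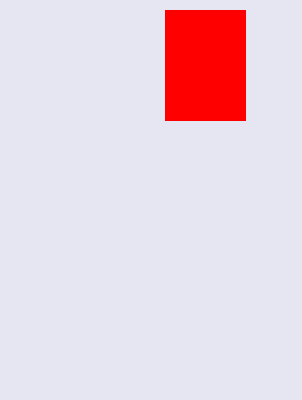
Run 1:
x0 = 165, y0 = 10, x1 = 245, y1 = 120, fill = 'red'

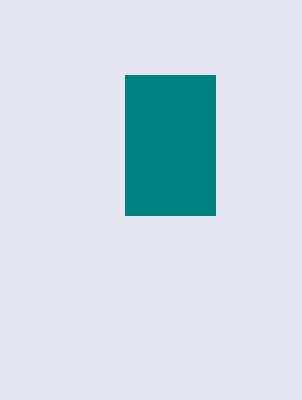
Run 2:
x0 = 125, y0 = 75, x1 = 215, y1 = 215, fill = 'teal'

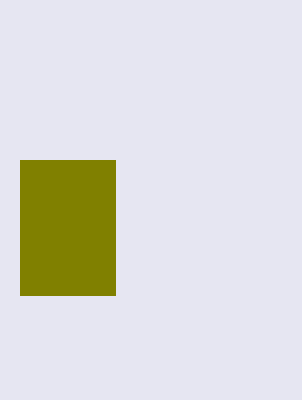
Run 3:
x0 = 20
y0 = 160
x1 = 115
y1 = 295
fill = 'olive'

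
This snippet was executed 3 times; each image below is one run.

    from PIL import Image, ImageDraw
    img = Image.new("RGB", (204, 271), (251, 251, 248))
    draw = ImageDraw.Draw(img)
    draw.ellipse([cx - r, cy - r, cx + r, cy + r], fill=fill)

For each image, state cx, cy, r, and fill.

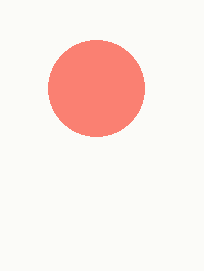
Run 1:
cx = 96
cy = 88
r = 48
fill = 'salmon'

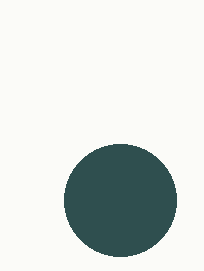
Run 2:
cx = 120
cy = 200
r = 56
fill = 'darkslategray'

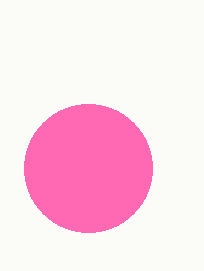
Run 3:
cx = 88, cy = 168, r = 64, fill = 'hotpink'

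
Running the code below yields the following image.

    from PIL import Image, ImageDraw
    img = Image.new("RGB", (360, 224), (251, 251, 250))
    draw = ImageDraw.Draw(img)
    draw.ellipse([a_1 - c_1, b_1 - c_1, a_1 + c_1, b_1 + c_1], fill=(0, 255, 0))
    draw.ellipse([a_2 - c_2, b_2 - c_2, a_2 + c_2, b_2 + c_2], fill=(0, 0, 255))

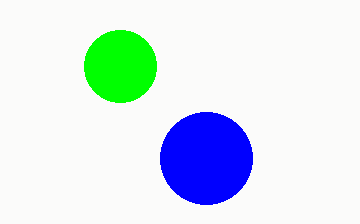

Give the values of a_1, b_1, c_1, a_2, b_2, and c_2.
a_1 = 120, b_1 = 66, c_1 = 36, a_2 = 206, b_2 = 158, c_2 = 46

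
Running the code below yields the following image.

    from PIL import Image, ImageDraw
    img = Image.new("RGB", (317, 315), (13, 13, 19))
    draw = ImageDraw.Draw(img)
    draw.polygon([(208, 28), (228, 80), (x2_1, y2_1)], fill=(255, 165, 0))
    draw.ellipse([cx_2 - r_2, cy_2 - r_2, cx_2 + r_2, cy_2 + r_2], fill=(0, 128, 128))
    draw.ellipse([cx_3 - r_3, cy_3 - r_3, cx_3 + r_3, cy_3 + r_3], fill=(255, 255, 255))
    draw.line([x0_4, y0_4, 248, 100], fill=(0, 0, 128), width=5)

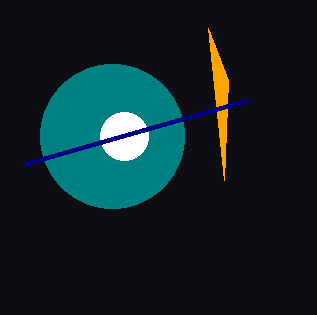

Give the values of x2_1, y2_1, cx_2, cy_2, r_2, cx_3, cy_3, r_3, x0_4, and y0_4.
x2_1 = 224; y2_1 = 180; cx_2 = 112; cy_2 = 136; r_2 = 72; cx_3 = 124; cy_3 = 136; r_3 = 24; x0_4 = 24; y0_4 = 164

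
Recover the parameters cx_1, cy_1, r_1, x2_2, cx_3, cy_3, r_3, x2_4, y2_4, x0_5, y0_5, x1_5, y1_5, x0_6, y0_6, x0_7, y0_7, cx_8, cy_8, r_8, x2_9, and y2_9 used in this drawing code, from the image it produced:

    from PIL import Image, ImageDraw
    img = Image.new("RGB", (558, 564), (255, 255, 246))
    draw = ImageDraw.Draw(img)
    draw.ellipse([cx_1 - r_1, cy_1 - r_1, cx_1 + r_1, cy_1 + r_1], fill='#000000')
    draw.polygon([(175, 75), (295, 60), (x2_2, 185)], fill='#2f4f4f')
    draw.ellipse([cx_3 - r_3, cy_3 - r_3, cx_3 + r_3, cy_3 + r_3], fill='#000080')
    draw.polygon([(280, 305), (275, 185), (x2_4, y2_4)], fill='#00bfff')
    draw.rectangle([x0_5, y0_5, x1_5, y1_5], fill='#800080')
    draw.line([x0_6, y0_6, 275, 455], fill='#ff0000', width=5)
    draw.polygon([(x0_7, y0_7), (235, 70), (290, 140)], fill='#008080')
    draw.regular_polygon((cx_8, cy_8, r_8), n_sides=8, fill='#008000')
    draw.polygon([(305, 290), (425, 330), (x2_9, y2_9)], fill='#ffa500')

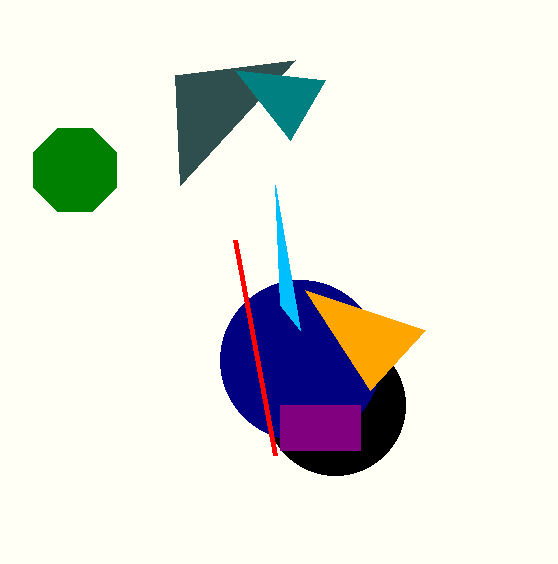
cx_1 = 335; cy_1 = 405; r_1 = 70; x2_2 = 180; cx_3 = 300; cy_3 = 360; r_3 = 80; x2_4 = 300; y2_4 = 330; x0_5 = 280; y0_5 = 405; x1_5 = 360; y1_5 = 450; x0_6 = 235; y0_6 = 240; x0_7 = 325; y0_7 = 80; cx_8 = 75; cy_8 = 170; r_8 = 45; x2_9 = 370; y2_9 = 390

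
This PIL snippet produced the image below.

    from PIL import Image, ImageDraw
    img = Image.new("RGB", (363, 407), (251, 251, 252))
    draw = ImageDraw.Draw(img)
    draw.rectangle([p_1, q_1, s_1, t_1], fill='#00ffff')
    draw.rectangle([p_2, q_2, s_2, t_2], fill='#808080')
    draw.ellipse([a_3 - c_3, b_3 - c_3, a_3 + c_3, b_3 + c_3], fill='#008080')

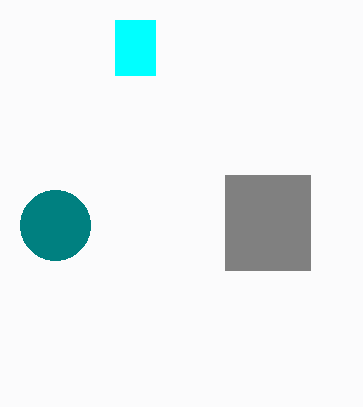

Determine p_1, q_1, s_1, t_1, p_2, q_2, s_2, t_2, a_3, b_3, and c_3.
p_1 = 115, q_1 = 20, s_1 = 155, t_1 = 75, p_2 = 225, q_2 = 175, s_2 = 310, t_2 = 270, a_3 = 55, b_3 = 225, c_3 = 35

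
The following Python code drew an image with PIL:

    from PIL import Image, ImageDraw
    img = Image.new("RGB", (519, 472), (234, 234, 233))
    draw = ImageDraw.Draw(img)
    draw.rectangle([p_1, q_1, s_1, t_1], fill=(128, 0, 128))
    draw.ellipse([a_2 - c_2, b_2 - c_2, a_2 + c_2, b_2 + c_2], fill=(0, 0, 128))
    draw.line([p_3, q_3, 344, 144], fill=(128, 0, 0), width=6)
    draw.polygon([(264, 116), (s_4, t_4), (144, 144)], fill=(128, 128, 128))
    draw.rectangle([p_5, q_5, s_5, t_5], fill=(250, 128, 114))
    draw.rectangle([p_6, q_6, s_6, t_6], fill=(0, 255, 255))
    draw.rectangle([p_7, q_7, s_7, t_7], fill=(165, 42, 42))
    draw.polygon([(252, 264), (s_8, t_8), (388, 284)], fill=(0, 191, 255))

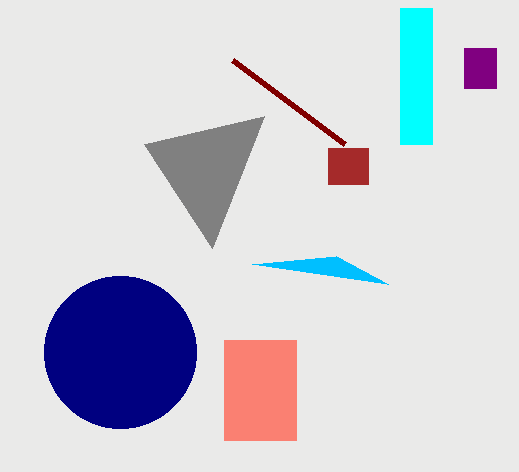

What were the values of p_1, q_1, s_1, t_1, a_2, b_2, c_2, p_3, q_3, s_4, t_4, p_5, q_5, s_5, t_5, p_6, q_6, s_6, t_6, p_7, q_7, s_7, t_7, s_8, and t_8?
p_1 = 464
q_1 = 48
s_1 = 496
t_1 = 88
a_2 = 120
b_2 = 352
c_2 = 76
p_3 = 232
q_3 = 60
s_4 = 212
t_4 = 248
p_5 = 224
q_5 = 340
s_5 = 296
t_5 = 440
p_6 = 400
q_6 = 8
s_6 = 432
t_6 = 144
p_7 = 328
q_7 = 148
s_7 = 368
t_7 = 184
s_8 = 336
t_8 = 256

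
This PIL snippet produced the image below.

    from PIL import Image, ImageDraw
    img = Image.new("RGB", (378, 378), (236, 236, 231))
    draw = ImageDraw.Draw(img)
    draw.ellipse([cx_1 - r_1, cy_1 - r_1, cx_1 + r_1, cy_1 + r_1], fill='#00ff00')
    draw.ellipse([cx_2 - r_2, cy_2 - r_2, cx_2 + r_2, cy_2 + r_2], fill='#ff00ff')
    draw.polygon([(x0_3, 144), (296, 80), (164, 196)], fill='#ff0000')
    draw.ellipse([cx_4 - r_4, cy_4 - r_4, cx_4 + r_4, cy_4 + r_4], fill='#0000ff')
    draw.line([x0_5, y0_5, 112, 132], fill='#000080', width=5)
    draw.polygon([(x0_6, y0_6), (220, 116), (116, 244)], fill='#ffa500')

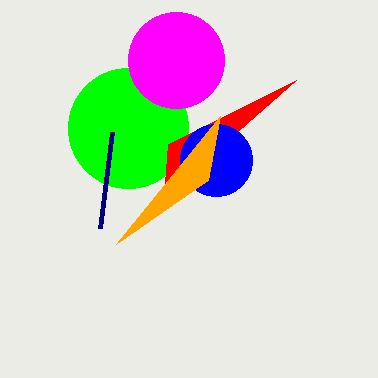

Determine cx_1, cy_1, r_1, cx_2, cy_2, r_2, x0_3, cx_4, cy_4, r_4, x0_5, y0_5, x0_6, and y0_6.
cx_1 = 128
cy_1 = 128
r_1 = 60
cx_2 = 176
cy_2 = 60
r_2 = 48
x0_3 = 168
cx_4 = 216
cy_4 = 160
r_4 = 36
x0_5 = 100
y0_5 = 228
x0_6 = 208
y0_6 = 180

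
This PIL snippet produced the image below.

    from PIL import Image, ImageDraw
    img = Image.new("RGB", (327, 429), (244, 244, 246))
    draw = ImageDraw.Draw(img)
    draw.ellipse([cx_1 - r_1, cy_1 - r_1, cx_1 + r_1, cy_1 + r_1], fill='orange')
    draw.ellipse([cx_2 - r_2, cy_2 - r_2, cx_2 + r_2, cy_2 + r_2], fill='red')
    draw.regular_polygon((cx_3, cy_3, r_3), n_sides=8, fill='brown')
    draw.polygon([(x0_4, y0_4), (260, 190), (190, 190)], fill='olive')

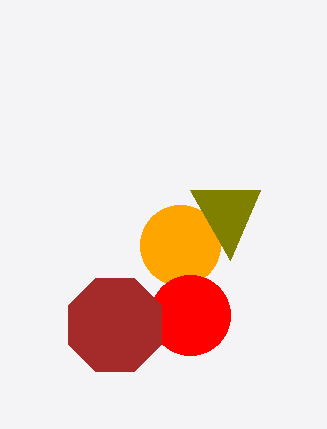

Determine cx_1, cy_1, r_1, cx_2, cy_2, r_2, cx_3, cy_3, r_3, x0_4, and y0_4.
cx_1 = 180
cy_1 = 245
r_1 = 40
cx_2 = 190
cy_2 = 315
r_2 = 40
cx_3 = 115
cy_3 = 325
r_3 = 50
x0_4 = 230
y0_4 = 260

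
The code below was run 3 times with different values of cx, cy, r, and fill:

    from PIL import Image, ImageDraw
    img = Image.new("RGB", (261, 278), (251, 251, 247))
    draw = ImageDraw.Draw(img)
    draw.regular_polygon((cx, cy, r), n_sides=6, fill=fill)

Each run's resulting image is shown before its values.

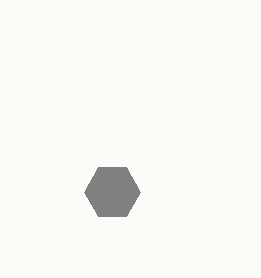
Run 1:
cx = 112; cy = 192; r = 28; fill = 'gray'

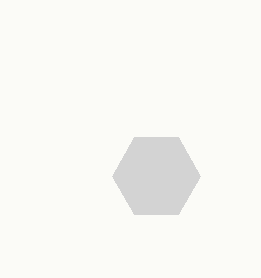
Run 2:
cx = 156
cy = 176
r = 44
fill = 'lightgray'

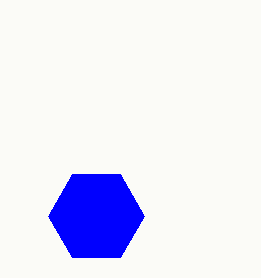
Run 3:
cx = 96; cy = 216; r = 48; fill = 'blue'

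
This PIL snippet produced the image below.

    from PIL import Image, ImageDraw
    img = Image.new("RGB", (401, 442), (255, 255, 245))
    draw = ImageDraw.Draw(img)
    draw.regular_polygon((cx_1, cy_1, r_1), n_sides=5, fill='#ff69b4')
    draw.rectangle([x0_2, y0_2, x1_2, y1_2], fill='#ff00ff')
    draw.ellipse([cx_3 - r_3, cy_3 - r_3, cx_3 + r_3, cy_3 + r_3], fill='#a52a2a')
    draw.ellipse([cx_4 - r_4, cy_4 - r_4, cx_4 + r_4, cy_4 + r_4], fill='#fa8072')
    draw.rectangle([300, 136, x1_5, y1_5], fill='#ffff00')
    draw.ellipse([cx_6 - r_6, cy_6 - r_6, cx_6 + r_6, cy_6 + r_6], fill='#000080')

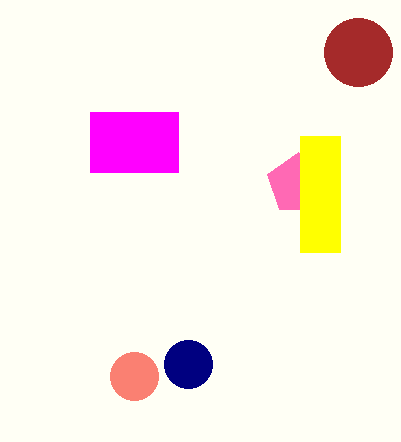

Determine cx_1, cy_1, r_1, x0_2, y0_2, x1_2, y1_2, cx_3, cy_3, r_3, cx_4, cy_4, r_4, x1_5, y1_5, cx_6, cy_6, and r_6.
cx_1 = 298
cy_1 = 184
r_1 = 32
x0_2 = 90
y0_2 = 112
x1_2 = 178
y1_2 = 172
cx_3 = 358
cy_3 = 52
r_3 = 34
cx_4 = 134
cy_4 = 376
r_4 = 24
x1_5 = 340
y1_5 = 252
cx_6 = 188
cy_6 = 364
r_6 = 24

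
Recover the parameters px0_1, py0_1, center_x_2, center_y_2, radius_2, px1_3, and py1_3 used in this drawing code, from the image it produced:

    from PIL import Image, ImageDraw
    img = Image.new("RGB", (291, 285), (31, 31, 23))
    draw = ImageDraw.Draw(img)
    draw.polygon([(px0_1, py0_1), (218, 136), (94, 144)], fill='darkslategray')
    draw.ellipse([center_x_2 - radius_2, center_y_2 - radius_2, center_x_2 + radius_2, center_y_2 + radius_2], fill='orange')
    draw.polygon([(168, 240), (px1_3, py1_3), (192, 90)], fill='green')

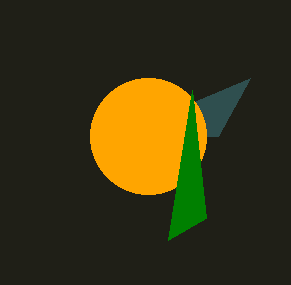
px0_1 = 250; py0_1 = 78; center_x_2 = 148; center_y_2 = 136; radius_2 = 58; px1_3 = 206; py1_3 = 218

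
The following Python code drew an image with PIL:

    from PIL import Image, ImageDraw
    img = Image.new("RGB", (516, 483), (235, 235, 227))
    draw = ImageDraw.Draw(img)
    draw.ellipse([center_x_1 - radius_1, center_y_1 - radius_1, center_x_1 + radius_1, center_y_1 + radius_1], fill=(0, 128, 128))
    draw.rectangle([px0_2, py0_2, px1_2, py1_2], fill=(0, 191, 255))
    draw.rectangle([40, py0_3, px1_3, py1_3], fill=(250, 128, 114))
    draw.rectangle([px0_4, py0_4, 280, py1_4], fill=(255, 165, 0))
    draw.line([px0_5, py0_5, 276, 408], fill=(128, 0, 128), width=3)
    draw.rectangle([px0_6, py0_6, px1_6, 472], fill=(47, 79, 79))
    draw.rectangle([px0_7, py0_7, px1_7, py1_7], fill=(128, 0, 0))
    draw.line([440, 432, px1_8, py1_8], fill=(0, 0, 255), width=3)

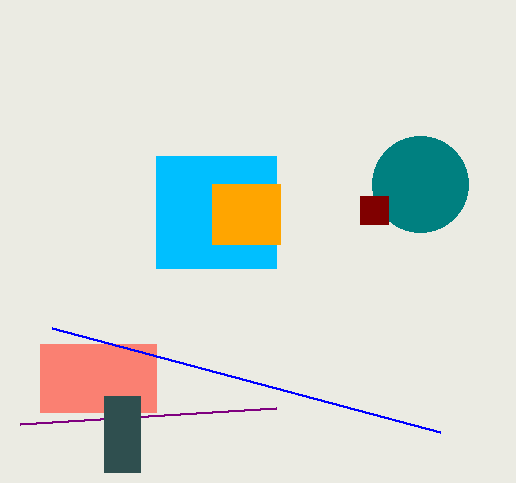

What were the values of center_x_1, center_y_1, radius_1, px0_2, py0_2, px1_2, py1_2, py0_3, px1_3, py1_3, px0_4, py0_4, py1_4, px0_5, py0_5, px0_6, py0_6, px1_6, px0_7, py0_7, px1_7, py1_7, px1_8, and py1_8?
center_x_1 = 420; center_y_1 = 184; radius_1 = 48; px0_2 = 156; py0_2 = 156; px1_2 = 276; py1_2 = 268; py0_3 = 344; px1_3 = 156; py1_3 = 412; px0_4 = 212; py0_4 = 184; py1_4 = 244; px0_5 = 20; py0_5 = 424; px0_6 = 104; py0_6 = 396; px1_6 = 140; px0_7 = 360; py0_7 = 196; px1_7 = 388; py1_7 = 224; px1_8 = 52; py1_8 = 328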